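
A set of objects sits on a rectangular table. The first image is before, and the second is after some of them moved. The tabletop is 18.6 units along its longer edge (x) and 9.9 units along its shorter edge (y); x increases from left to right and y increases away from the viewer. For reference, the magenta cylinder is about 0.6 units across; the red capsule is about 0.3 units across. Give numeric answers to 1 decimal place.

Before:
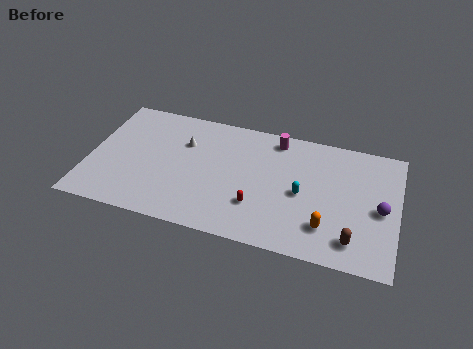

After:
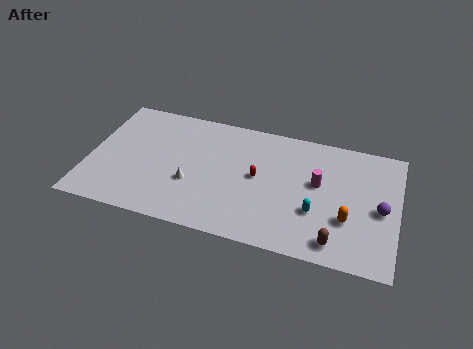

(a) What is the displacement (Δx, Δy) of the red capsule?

(-0.1, 2.3)

The red capsule started near (10.3, 2.9) and ended near (10.2, 5.2).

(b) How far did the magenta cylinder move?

4.0

From (11.1, 8.6) to (13.8, 5.7), the magenta cylinder covered √(2.7² + 2.9²) ≈ 4.0 units.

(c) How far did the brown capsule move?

1.1

The brown capsule moved from about (16.1, 1.8) to (15.1, 1.4), a distance of √(1.0² + 0.4²) ≈ 1.1.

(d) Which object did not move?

the purple sphere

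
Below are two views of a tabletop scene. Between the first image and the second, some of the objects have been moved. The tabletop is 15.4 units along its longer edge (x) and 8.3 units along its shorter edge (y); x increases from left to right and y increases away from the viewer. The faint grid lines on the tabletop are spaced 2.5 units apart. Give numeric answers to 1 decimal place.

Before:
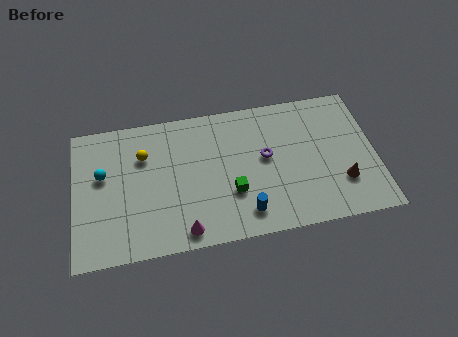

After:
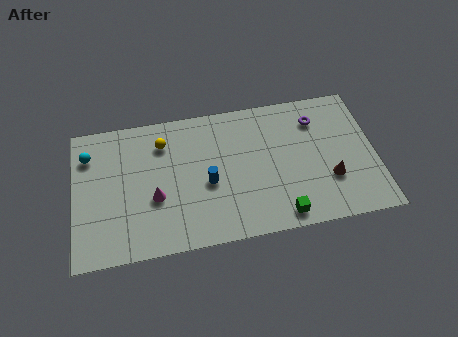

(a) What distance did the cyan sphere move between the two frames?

1.5

The cyan sphere was near (1.5, 5.0) before and (0.8, 6.3) after, so it travelled √(0.7² + 1.3²) ≈ 1.5 units.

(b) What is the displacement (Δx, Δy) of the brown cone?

(-0.6, 0.3)

The brown cone was at about (13.6, 2.4) and moved to about (13.0, 2.7).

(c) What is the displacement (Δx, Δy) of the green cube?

(2.4, -1.8)

From the two frames, the green cube sits at roughly (8.0, 2.8) before and (10.4, 1.0) after.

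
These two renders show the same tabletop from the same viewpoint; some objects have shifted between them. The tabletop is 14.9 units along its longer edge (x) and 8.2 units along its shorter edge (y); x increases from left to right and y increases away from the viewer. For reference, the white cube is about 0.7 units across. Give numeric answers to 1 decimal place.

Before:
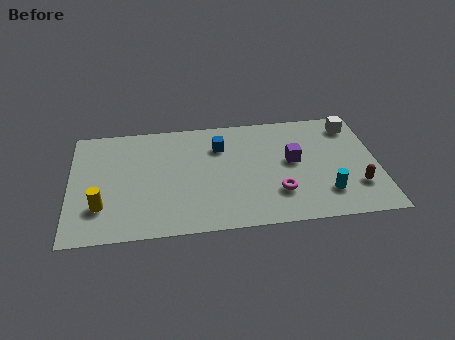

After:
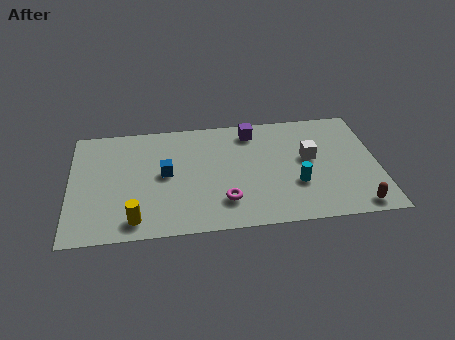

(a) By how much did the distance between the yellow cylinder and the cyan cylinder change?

-2.8

Before: roughly 10.8 units apart; after: 8.0. That's 2.8 units closer together.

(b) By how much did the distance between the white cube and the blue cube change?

+0.5

They were about 6.5 units apart before and 7.0 after — 0.5 units further apart.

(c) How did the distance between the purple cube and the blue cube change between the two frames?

+1.2

Before: roughly 3.8 units apart; after: 5.0. That's 1.2 units further apart.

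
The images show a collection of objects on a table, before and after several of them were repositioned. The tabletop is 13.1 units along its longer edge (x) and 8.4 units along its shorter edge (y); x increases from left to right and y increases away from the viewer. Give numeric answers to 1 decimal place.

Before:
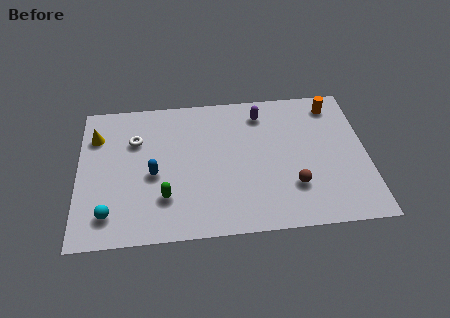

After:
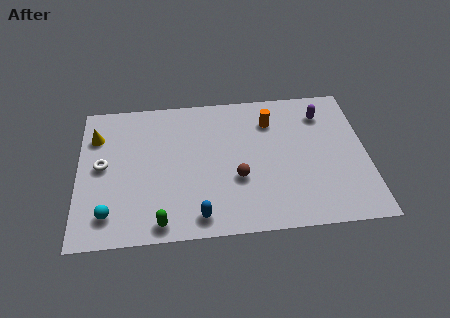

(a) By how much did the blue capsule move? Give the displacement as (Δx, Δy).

(2.0, -2.6)

From the two frames, the blue capsule sits at roughly (3.4, 3.7) before and (5.4, 1.1) after.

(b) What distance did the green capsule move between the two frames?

1.4

From (3.9, 2.3) to (3.7, 0.9), the green capsule covered √(0.2² + 1.4²) ≈ 1.4 units.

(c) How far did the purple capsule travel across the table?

2.8

From (8.4, 6.9) to (11.2, 6.6), the purple capsule covered √(2.8² + 0.3²) ≈ 2.8 units.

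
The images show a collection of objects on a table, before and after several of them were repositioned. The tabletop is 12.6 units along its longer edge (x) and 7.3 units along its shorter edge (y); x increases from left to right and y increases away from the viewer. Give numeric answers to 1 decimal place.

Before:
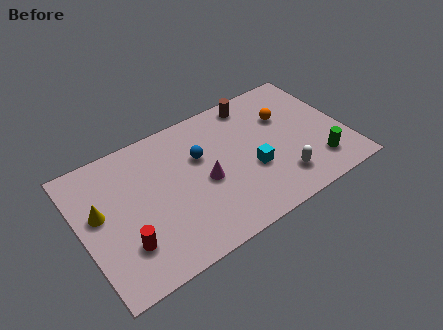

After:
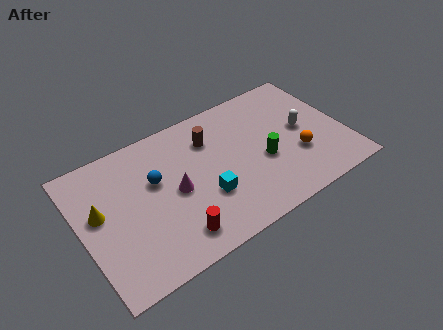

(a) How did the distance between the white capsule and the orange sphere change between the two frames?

-2.0

The distance was about 3.4 in the first image and 1.4 in the second, so they moved 2.0 units closer together.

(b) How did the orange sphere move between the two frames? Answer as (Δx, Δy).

(0.2, -2.4)

From the two frames, the orange sphere sits at roughly (10.0, 4.9) before and (10.2, 2.5) after.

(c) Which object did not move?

the yellow cone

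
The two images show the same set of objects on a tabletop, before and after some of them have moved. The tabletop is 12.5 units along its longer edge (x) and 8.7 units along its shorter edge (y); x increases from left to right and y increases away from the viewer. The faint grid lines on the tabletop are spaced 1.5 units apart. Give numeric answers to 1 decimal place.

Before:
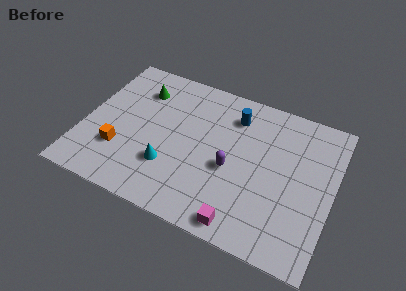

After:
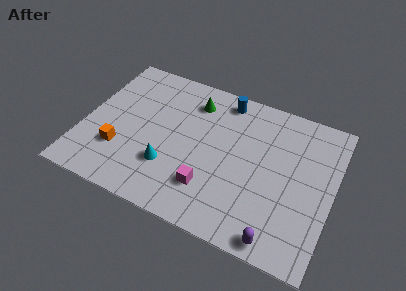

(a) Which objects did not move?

the orange cube and the cyan cone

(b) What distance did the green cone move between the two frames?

2.7

The green cone moved from about (2.5, 6.6) to (5.2, 6.9), a distance of √(2.7² + 0.3²) ≈ 2.7.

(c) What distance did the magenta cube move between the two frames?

2.2

The magenta cube was near (8.4, 0.9) before and (6.6, 2.2) after, so it travelled √(1.8² + 1.3²) ≈ 2.2 units.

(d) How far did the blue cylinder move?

1.0

From (7.3, 6.8) to (6.7, 7.6), the blue cylinder covered √(0.6² + 0.8²) ≈ 1.0 units.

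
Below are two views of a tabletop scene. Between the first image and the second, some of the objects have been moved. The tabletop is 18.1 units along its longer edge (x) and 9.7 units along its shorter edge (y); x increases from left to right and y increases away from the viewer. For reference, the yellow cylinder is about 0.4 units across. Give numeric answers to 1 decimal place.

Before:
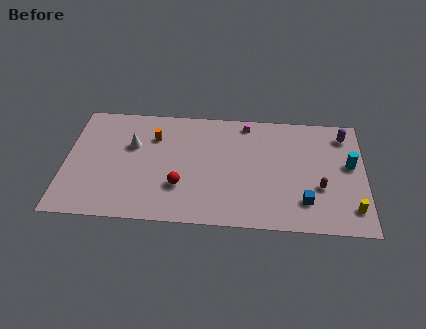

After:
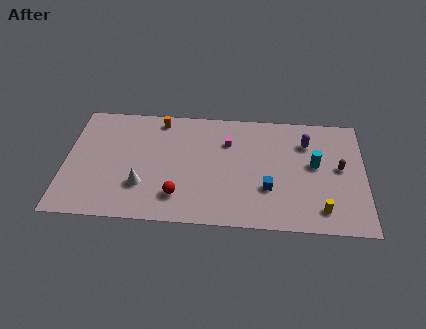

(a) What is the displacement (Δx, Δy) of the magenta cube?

(-1.1, -1.7)

The magenta cube started near (10.9, 8.6) and ended near (9.8, 6.9).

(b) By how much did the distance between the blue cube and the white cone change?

-3.6

The distance was about 11.2 in the first image and 7.6 in the second, so they moved 3.6 units closer together.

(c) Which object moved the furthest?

the white cone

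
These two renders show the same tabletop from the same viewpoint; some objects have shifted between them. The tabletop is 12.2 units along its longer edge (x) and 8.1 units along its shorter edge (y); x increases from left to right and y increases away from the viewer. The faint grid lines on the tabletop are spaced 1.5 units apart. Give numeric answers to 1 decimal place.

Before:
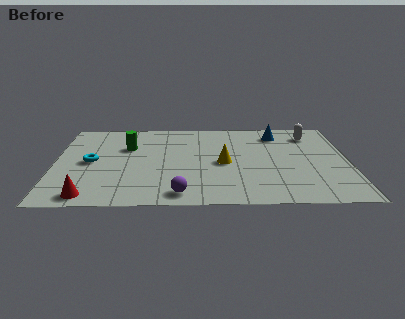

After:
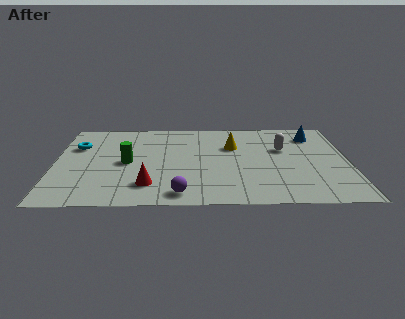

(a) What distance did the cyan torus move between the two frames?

1.6

The cyan torus was near (1.5, 4.0) before and (0.9, 5.5) after, so it travelled √(0.6² + 1.5²) ≈ 1.6 units.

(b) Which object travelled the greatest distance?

the red cone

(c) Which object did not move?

the purple sphere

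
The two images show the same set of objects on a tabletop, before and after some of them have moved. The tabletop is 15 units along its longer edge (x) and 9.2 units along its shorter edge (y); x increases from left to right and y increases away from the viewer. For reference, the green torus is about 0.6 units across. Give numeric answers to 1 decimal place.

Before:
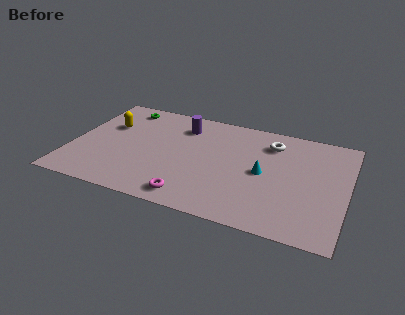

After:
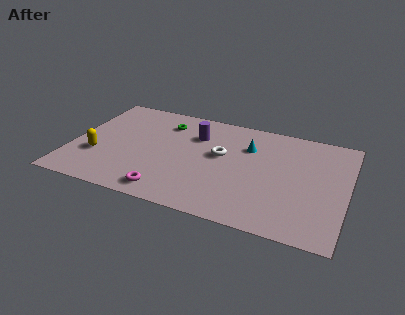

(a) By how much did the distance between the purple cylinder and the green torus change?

-1.6

They were about 3.5 units apart before and 1.9 after — 1.6 units closer together.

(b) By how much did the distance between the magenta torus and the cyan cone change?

+1.7

They were about 4.9 units apart before and 6.6 after — 1.7 units further apart.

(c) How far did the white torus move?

3.2

From (10.7, 7.2) to (8.1, 5.3), the white torus covered √(2.6² + 1.9²) ≈ 3.2 units.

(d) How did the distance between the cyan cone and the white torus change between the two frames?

-0.9

The distance was about 2.7 in the first image and 1.8 in the second, so they moved 0.9 units closer together.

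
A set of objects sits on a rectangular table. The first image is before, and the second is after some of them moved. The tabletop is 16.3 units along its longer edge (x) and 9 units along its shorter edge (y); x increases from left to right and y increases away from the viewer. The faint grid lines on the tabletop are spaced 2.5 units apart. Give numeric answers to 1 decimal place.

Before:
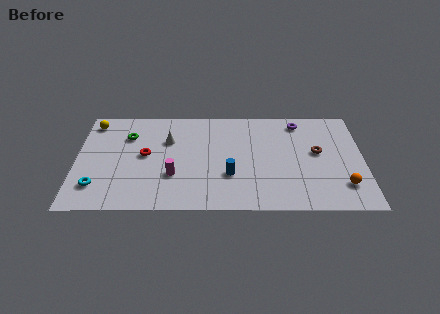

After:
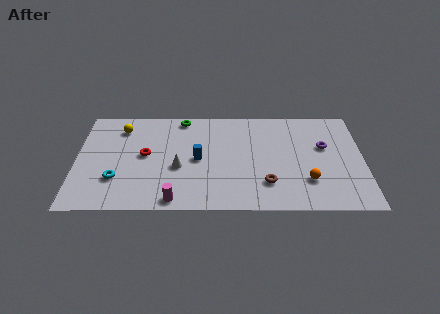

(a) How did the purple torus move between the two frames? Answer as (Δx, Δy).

(1.4, -2.2)

The purple torus was at about (12.7, 7.7) and moved to about (14.1, 5.5).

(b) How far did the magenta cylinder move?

2.1

The magenta cylinder moved from about (5.5, 3.0) to (5.6, 0.9), a distance of √(0.1² + 2.1²) ≈ 2.1.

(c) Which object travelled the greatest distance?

the brown torus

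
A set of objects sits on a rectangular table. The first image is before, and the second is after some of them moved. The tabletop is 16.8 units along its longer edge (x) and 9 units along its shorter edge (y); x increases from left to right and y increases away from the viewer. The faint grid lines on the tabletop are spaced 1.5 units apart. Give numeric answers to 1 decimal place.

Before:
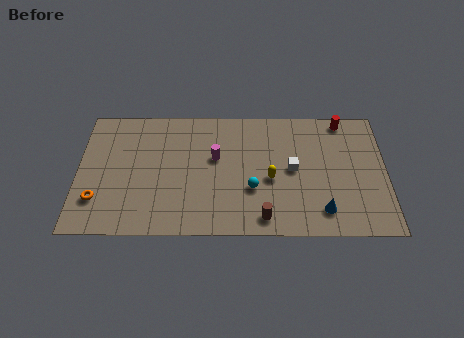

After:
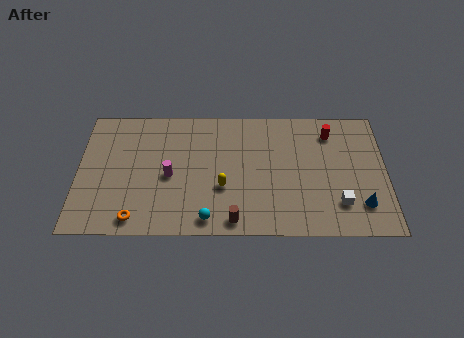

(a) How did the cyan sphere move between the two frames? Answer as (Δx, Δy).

(-2.4, -2.1)

From the two frames, the cyan sphere sits at roughly (9.5, 3.2) before and (7.1, 1.1) after.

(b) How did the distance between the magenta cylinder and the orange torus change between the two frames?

-3.6

The distance was about 7.1 in the first image and 3.5 in the second, so they moved 3.6 units closer together.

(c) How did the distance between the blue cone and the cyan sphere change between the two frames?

+4.3

The distance was about 4.1 in the first image and 8.4 in the second, so they moved 4.3 units further apart.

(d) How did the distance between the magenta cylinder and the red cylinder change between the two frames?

+1.8

They were about 7.5 units apart before and 9.3 after — 1.8 units further apart.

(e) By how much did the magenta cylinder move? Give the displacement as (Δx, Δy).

(-2.5, -1.3)

The magenta cylinder started near (7.5, 5.4) and ended near (5.0, 4.1).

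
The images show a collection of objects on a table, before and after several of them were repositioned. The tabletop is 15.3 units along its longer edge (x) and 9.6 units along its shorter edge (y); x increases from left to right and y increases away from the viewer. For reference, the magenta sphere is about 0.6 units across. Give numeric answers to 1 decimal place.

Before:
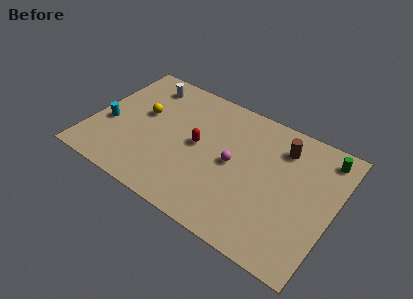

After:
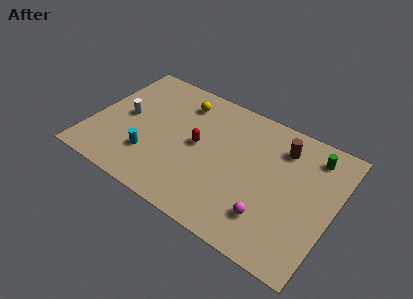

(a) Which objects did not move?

the brown cylinder and the red capsule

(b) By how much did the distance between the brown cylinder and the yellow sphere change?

-2.4

They were about 8.9 units apart before and 6.5 after — 2.4 units closer together.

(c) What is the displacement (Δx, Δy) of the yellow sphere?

(2.2, 2.1)

From the two frames, the yellow sphere sits at roughly (3.0, 5.6) before and (5.2, 7.7) after.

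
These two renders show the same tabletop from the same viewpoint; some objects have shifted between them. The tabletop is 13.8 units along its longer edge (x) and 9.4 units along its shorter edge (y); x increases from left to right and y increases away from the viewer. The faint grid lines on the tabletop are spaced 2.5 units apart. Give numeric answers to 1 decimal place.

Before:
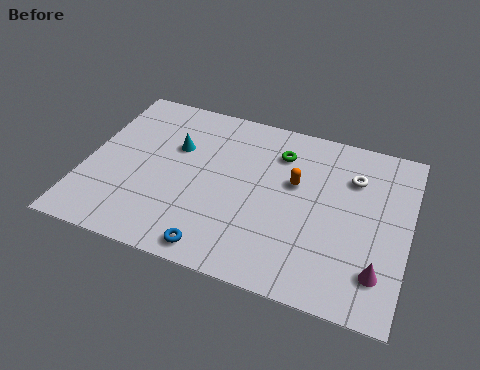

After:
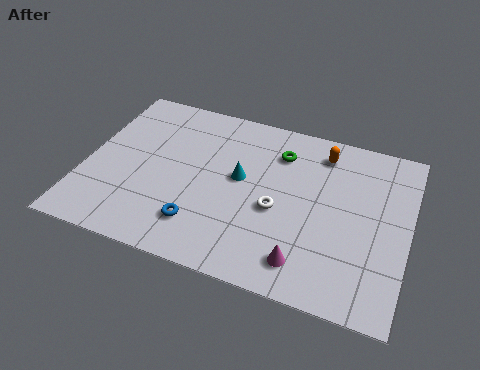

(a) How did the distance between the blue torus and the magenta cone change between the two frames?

-2.3

Before: roughly 6.8 units apart; after: 4.5. That's 2.3 units closer together.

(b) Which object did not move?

the green torus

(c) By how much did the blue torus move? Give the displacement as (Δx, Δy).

(-0.8, 1.1)

The blue torus was at about (6.0, 1.0) and moved to about (5.2, 2.1).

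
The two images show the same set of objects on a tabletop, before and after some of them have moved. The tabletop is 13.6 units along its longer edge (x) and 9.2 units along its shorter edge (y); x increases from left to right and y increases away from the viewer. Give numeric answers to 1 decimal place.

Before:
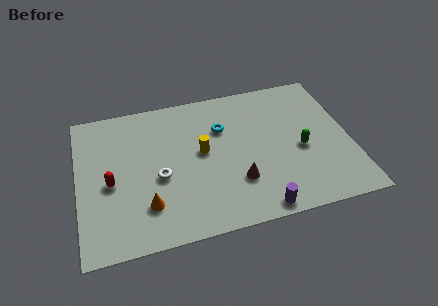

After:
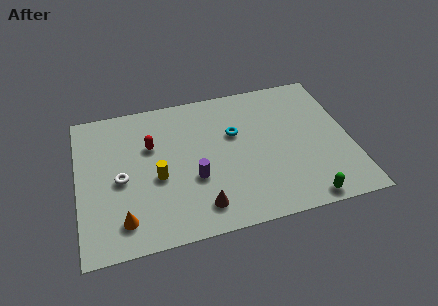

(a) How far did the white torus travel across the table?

1.9

The white torus moved from about (4.0, 3.9) to (2.1, 4.2), a distance of √(1.9² + 0.3²) ≈ 1.9.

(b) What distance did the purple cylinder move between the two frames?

4.0

From (8.7, 0.8) to (5.7, 3.4), the purple cylinder covered √(3.0² + 2.6²) ≈ 4.0 units.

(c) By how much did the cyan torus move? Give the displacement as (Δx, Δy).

(0.6, -0.5)

The cyan torus was at about (7.3, 6.3) and moved to about (7.9, 5.8).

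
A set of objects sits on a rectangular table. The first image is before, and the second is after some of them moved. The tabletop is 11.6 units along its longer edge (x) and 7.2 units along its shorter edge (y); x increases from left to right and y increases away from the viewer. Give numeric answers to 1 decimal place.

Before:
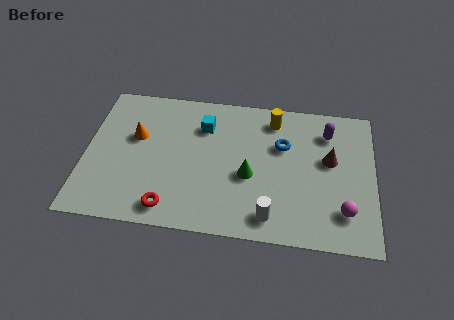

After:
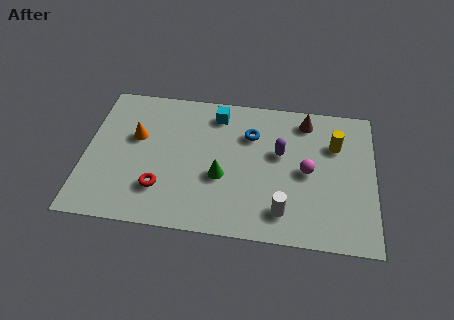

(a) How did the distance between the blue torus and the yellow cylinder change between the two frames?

+2.0

They were about 1.4 units apart before and 3.4 after — 2.0 units further apart.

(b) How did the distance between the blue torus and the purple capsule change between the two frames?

-0.6

The distance was about 2.0 in the first image and 1.4 in the second, so they moved 0.6 units closer together.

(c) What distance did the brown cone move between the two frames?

2.1

The brown cone was near (9.8, 4.2) before and (8.8, 6.1) after, so it travelled √(1.0² + 1.9²) ≈ 2.1 units.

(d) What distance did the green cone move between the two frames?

1.1

From (6.6, 3.0) to (5.5, 2.8), the green cone covered √(1.1² + 0.2²) ≈ 1.1 units.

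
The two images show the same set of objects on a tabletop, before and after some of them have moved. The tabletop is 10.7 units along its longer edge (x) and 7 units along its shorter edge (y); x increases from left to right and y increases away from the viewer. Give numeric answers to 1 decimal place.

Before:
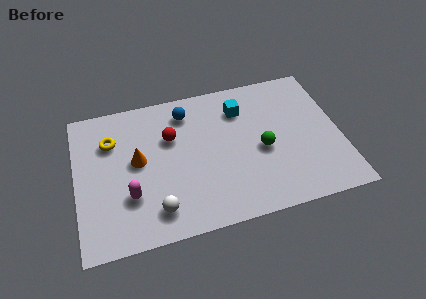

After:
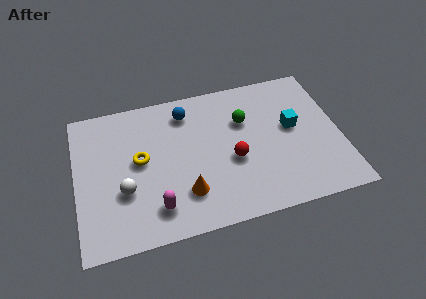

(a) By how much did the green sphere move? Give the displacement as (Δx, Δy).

(-0.6, 1.6)

From the two frames, the green sphere sits at roughly (7.5, 3.1) before and (6.9, 4.7) after.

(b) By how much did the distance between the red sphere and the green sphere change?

-2.0

They were about 3.9 units apart before and 1.9 after — 2.0 units closer together.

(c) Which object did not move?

the blue sphere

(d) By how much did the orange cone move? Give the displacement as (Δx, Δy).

(1.8, -2.0)

From the two frames, the orange cone sits at roughly (2.5, 3.8) before and (4.3, 1.8) after.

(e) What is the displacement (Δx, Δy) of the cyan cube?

(2.0, -1.4)

The cyan cube started near (6.8, 5.3) and ended near (8.8, 3.9).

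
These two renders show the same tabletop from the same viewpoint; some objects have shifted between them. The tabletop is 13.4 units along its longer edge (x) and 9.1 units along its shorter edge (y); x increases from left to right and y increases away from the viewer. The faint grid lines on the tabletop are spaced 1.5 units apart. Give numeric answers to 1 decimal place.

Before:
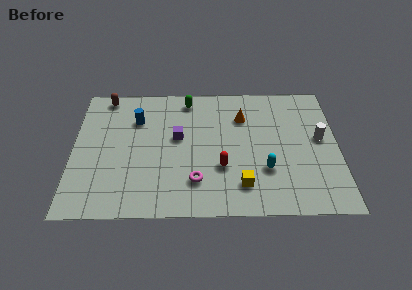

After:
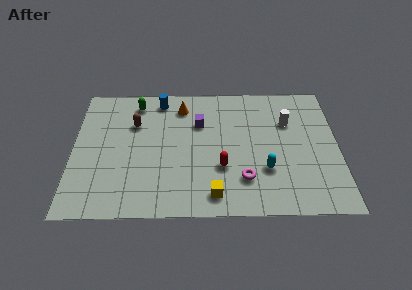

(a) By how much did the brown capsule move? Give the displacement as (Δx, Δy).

(1.5, -2.0)

From the two frames, the brown capsule sits at roughly (1.6, 8.2) before and (3.1, 6.2) after.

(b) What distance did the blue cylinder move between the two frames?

1.8

The blue cylinder moved from about (3.2, 6.5) to (4.4, 7.9), a distance of √(1.2² + 1.4²) ≈ 1.8.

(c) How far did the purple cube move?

1.5

The purple cube moved from about (5.3, 5.2) to (6.4, 6.2), a distance of √(1.1² + 1.0²) ≈ 1.5.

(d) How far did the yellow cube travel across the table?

1.5

The yellow cube was near (8.5, 1.9) before and (7.1, 1.3) after, so it travelled √(1.4² + 0.6²) ≈ 1.5 units.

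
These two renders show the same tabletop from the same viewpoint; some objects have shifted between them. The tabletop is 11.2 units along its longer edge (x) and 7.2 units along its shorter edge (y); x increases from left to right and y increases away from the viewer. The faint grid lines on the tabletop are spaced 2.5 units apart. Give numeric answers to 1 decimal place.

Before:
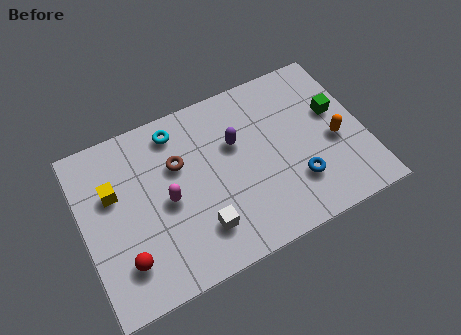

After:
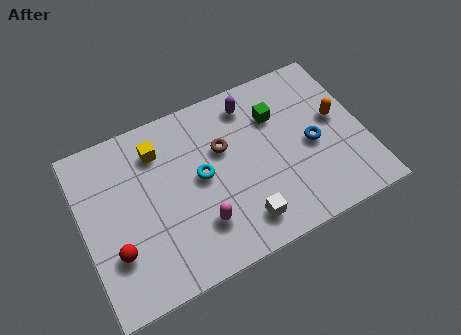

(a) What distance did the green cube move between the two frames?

2.4

The green cube was near (10.2, 4.3) before and (7.9, 5.1) after, so it travelled √(2.3² + 0.8²) ≈ 2.4 units.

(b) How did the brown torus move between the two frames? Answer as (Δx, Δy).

(1.8, -0.1)

The brown torus was at about (3.9, 4.7) and moved to about (5.7, 4.6).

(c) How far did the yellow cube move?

2.1

The yellow cube moved from about (1.3, 4.6) to (3.2, 5.6), a distance of √(1.9² + 1.0²) ≈ 2.1.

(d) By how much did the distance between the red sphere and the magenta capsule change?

+0.8

Before: roughly 2.5 units apart; after: 3.3. That's 0.8 units further apart.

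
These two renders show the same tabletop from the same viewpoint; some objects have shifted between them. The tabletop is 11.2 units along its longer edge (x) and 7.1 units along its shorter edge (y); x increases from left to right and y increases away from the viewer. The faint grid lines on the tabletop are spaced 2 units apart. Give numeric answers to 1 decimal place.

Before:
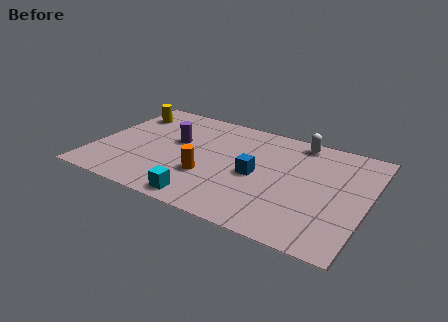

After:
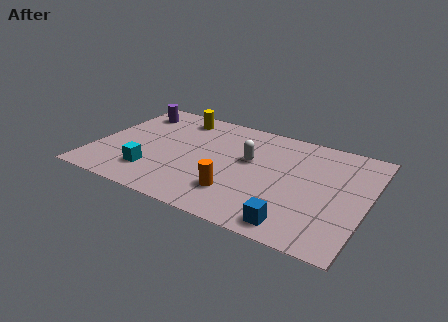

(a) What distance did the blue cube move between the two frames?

3.1

The blue cube moved from about (6.7, 3.3) to (8.6, 0.9), a distance of √(1.9² + 2.4²) ≈ 3.1.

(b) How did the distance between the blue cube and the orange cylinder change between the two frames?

+0.6

Before: roughly 2.1 units apart; after: 2.7. That's 0.6 units further apart.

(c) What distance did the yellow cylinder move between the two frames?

2.2

The yellow cylinder was near (0.9, 5.5) before and (3.0, 6.0) after, so it travelled √(2.1² + 0.5²) ≈ 2.2 units.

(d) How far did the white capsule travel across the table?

2.8

The white capsule moved from about (8.1, 6.3) to (6.3, 4.2), a distance of √(1.8² + 2.1²) ≈ 2.8.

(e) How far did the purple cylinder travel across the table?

2.6

From (3.2, 4.2) to (1.1, 5.7), the purple cylinder covered √(2.1² + 1.5²) ≈ 2.6 units.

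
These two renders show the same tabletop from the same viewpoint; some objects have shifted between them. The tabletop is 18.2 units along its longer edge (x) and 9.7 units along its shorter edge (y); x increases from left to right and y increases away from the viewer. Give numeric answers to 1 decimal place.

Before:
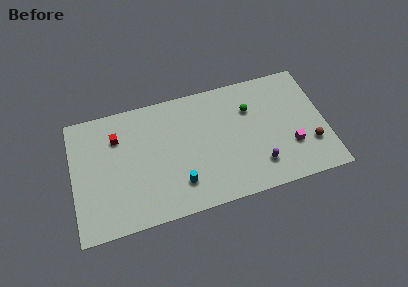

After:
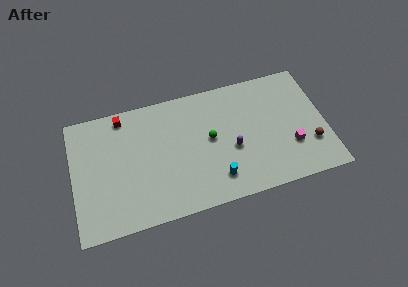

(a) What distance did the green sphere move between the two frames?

3.4

The green sphere moved from about (12.9, 6.8) to (9.9, 5.2), a distance of √(3.0² + 1.6²) ≈ 3.4.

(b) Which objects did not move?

the brown sphere and the magenta cube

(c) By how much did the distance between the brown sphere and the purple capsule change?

+1.8

The distance was about 3.9 in the first image and 5.7 in the second, so they moved 1.8 units further apart.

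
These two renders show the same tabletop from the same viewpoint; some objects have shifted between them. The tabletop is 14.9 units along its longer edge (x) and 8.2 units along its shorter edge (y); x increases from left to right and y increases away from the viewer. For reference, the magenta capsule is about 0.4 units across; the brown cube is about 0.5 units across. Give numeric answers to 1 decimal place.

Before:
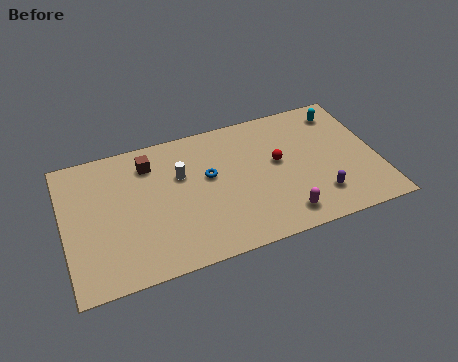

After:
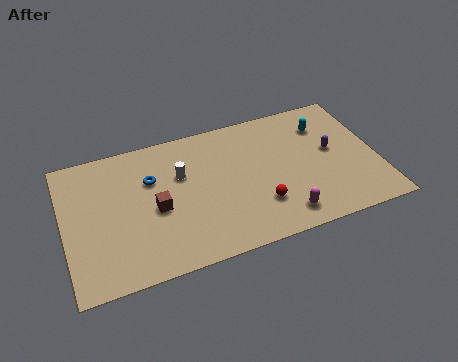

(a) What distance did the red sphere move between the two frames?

2.5

The red sphere was near (10.2, 4.6) before and (9.1, 2.3) after, so it travelled √(1.1² + 2.3²) ≈ 2.5 units.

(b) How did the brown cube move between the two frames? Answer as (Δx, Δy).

(0.1, -2.8)

The brown cube was at about (4.2, 6.5) and moved to about (4.3, 3.7).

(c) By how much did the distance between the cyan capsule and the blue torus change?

+1.5

They were about 6.9 units apart before and 8.4 after — 1.5 units further apart.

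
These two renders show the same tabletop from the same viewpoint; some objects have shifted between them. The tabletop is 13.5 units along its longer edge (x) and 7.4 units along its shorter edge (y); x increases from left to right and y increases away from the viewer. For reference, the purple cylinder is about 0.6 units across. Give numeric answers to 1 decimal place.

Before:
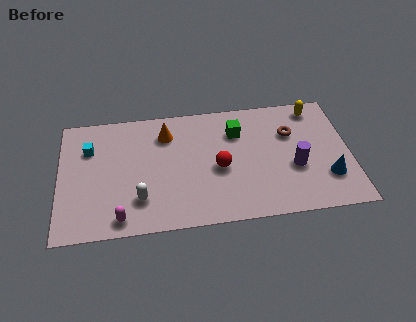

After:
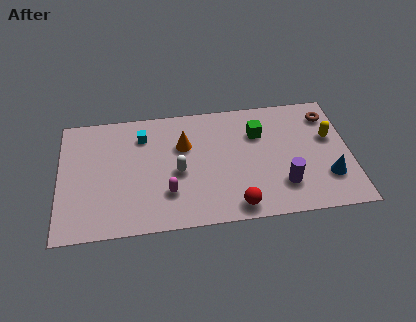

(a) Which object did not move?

the blue cone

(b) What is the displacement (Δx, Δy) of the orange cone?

(0.8, -0.8)

The orange cone started near (5.0, 5.7) and ended near (5.8, 4.9).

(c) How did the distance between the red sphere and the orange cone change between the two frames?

+1.2

The distance was about 3.4 in the first image and 4.6 in the second, so they moved 1.2 units further apart.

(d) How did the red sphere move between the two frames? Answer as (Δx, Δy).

(0.7, -2.4)

From the two frames, the red sphere sits at roughly (7.4, 3.3) before and (8.1, 0.9) after.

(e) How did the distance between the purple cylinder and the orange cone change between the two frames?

-1.1

They were about 6.5 units apart before and 5.4 after — 1.1 units closer together.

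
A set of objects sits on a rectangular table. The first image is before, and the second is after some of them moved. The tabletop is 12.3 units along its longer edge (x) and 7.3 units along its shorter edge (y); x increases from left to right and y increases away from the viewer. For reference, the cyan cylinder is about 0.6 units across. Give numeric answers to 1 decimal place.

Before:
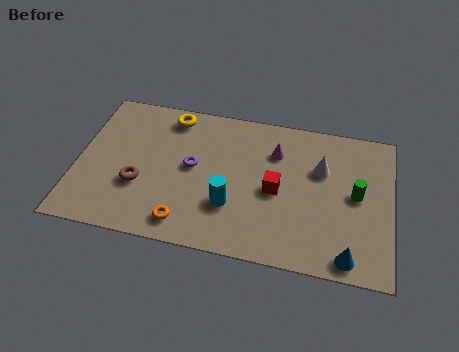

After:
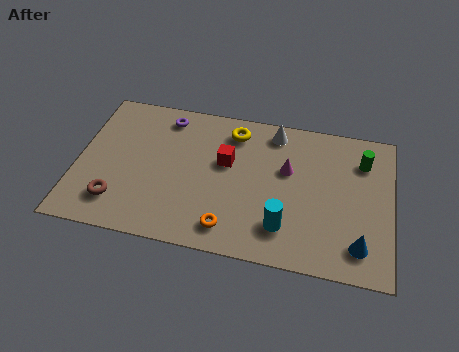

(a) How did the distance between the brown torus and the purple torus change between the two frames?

+2.5

They were about 2.4 units apart before and 4.9 after — 2.5 units further apart.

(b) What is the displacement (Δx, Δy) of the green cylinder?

(0.2, 1.7)

The green cylinder started near (10.9, 3.8) and ended near (11.1, 5.5).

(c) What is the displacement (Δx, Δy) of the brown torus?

(-0.8, -1.0)

The brown torus was at about (2.5, 2.6) and moved to about (1.7, 1.6).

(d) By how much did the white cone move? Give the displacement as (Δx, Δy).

(-1.9, 1.5)

From the two frames, the white cone sits at roughly (9.5, 4.8) before and (7.6, 6.3) after.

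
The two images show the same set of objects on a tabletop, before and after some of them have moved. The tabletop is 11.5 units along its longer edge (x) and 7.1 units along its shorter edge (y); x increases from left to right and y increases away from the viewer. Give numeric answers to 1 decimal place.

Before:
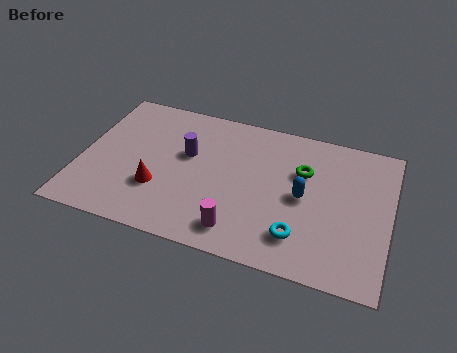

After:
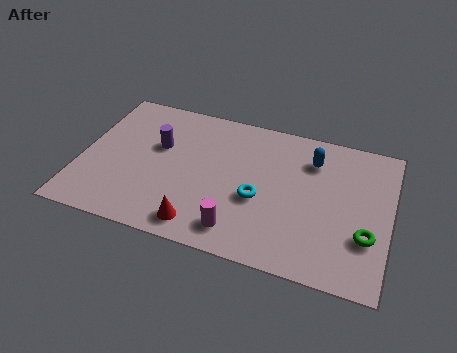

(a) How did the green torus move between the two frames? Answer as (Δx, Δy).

(2.5, -2.4)

The green torus was at about (8.2, 4.7) and moved to about (10.7, 2.3).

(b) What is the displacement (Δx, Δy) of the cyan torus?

(-1.6, 1.3)

The cyan torus started near (8.3, 1.6) and ended near (6.7, 2.9).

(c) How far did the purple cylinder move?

1.1

From (3.9, 4.3) to (2.8, 4.4), the purple cylinder covered √(1.1² + 0.1²) ≈ 1.1 units.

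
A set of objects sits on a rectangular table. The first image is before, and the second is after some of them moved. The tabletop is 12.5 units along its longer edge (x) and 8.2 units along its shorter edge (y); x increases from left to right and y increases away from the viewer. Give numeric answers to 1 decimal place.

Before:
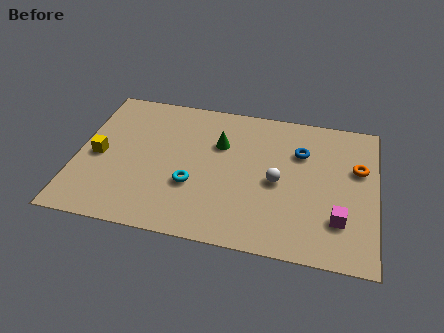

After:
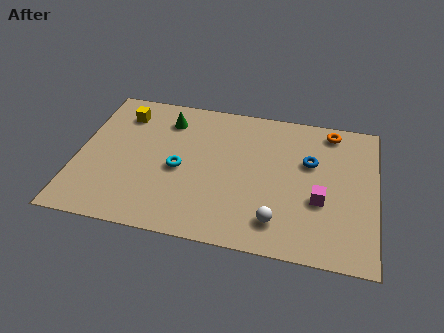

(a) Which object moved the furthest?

the yellow cube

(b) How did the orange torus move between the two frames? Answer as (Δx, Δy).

(-1.2, 2.0)

The orange torus started near (11.7, 5.2) and ended near (10.5, 7.2).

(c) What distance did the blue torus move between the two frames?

0.6

The blue torus was near (9.3, 5.7) before and (9.7, 5.2) after, so it travelled √(0.4² + 0.5²) ≈ 0.6 units.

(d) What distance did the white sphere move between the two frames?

2.2

The white sphere was near (8.4, 3.8) before and (8.5, 1.6) after, so it travelled √(0.1² + 2.2²) ≈ 2.2 units.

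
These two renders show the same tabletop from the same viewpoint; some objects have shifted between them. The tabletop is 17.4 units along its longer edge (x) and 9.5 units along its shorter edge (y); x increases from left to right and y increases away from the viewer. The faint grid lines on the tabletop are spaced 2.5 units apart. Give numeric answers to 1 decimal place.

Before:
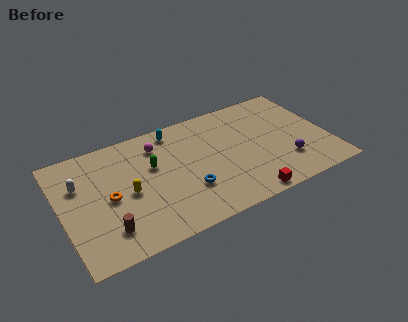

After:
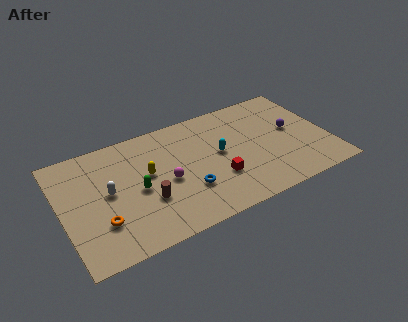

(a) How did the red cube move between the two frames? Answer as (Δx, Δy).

(-1.5, 2.3)

The red cube was at about (11.4, 0.8) and moved to about (9.9, 3.1).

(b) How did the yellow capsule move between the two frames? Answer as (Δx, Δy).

(1.4, 1.0)

The yellow capsule started near (4.2, 4.4) and ended near (5.6, 5.4).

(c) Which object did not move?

the blue torus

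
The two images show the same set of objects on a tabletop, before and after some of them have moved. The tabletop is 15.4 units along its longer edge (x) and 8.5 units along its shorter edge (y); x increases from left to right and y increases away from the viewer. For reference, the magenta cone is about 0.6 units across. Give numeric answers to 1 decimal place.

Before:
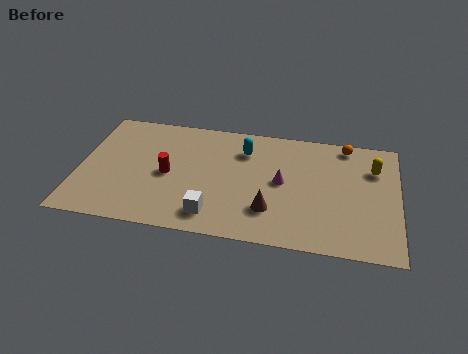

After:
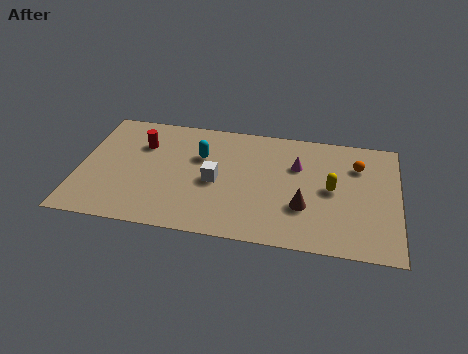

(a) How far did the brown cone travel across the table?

1.7

The brown cone moved from about (9.3, 2.3) to (10.9, 2.8), a distance of √(1.6² + 0.5²) ≈ 1.7.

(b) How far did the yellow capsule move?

2.7

The yellow capsule moved from about (14.2, 6.1) to (12.2, 4.3), a distance of √(2.0² + 1.8²) ≈ 2.7.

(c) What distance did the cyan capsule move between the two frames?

2.2

The cyan capsule moved from about (7.9, 6.4) to (5.8, 5.6), a distance of √(2.1² + 0.8²) ≈ 2.2.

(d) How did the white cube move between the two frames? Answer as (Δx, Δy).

(0.0, 2.4)

The white cube was at about (6.6, 1.5) and moved to about (6.6, 3.9).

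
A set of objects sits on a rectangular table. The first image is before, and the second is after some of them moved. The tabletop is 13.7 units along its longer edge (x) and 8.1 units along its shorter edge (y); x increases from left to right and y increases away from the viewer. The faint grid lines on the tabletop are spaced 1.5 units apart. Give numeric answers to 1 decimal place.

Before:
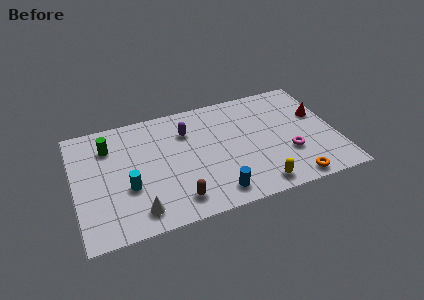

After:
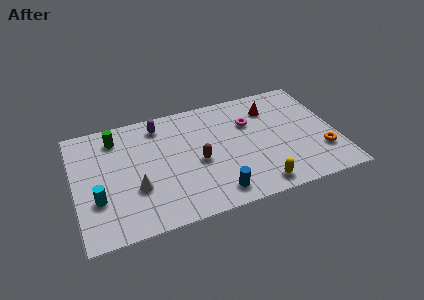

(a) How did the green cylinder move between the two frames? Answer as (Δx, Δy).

(0.4, 0.5)

The green cylinder started near (1.9, 6.1) and ended near (2.3, 6.6).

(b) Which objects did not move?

the yellow capsule and the blue cylinder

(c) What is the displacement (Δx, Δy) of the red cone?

(-2.4, 1.2)

The red cone was at about (12.9, 5.0) and moved to about (10.5, 6.2).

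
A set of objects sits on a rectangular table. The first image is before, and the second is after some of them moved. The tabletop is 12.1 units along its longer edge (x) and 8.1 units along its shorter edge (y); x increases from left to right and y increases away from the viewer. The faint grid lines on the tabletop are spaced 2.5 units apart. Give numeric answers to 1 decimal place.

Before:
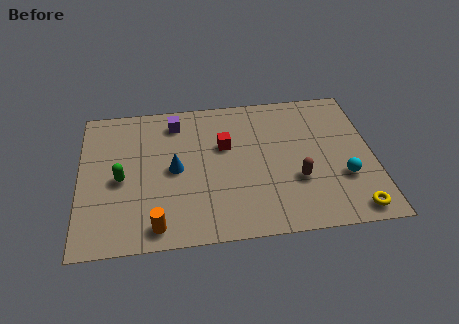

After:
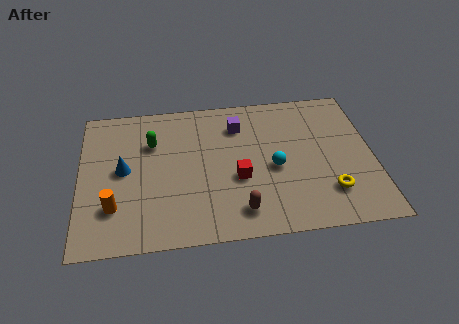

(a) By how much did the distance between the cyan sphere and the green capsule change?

-3.8

They were about 9.2 units apart before and 5.4 after — 3.8 units closer together.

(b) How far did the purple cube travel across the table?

2.6

The purple cube was near (4.0, 6.7) before and (6.6, 6.2) after, so it travelled √(2.6² + 0.5²) ≈ 2.6 units.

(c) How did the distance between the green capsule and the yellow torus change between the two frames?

-1.8

The distance was about 9.8 in the first image and 8.0 in the second, so they moved 1.8 units closer together.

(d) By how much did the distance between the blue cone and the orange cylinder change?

-1.1

They were about 3.1 units apart before and 2.0 after — 1.1 units closer together.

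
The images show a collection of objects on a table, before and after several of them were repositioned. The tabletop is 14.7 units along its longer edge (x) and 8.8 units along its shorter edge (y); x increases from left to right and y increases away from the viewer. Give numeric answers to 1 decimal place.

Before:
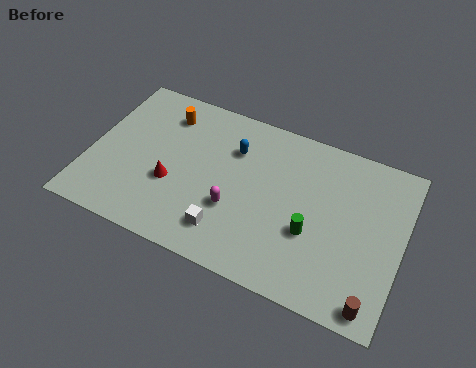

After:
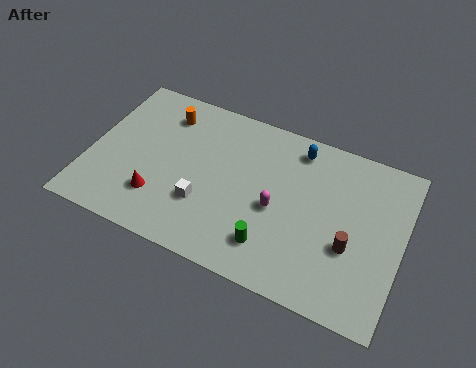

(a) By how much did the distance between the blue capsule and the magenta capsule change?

+0.4

Before: roughly 3.2 units apart; after: 3.6. That's 0.4 units further apart.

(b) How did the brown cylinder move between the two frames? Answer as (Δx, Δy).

(-1.3, 2.4)

The brown cylinder was at about (13.7, 0.9) and moved to about (12.4, 3.3).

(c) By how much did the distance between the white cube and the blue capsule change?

+1.6

The distance was about 4.5 in the first image and 6.1 in the second, so they moved 1.6 units further apart.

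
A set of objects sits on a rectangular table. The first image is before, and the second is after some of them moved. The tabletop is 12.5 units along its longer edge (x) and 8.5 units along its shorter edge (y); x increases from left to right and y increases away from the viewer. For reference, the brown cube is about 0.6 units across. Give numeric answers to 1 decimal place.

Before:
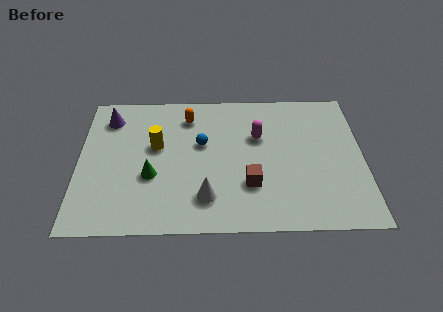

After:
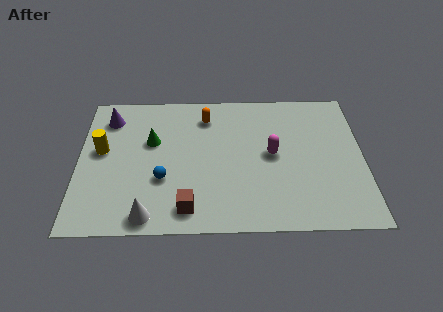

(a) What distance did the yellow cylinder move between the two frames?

2.4

The yellow cylinder was near (3.4, 5.0) before and (1.0, 4.8) after, so it travelled √(2.4² + 0.2²) ≈ 2.4 units.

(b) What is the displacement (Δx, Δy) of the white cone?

(-2.5, -1.0)

The white cone was at about (5.6, 1.9) and moved to about (3.1, 0.9).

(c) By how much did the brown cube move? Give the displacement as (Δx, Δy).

(-2.7, -1.3)

The brown cube started near (7.5, 2.6) and ended near (4.8, 1.3).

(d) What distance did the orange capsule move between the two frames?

0.8

The orange capsule was near (4.8, 6.8) before and (5.6, 6.8) after, so it travelled √(0.8² + 0.0²) ≈ 0.8 units.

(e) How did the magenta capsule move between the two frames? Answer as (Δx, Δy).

(0.6, -1.1)

The magenta capsule started near (7.9, 5.5) and ended near (8.5, 4.4).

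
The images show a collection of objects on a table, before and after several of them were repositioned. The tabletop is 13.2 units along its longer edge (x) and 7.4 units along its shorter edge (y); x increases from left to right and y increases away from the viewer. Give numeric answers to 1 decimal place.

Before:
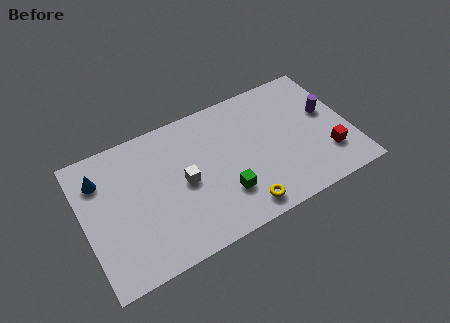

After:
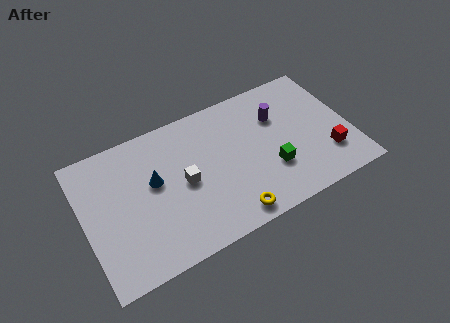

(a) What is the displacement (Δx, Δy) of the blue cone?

(2.5, -1.3)

The blue cone started near (1.0, 5.6) and ended near (3.5, 4.3).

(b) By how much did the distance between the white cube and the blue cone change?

-2.8

The distance was about 4.4 in the first image and 1.6 in the second, so they moved 2.8 units closer together.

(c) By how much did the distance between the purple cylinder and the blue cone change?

-4.9

The distance was about 11.3 in the first image and 6.4 in the second, so they moved 4.9 units closer together.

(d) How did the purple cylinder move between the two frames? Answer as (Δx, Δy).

(-2.4, 0.8)

The purple cylinder was at about (12.2, 4.3) and moved to about (9.8, 5.1).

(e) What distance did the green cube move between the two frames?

2.4

The green cube was near (6.7, 2.1) before and (9.1, 2.4) after, so it travelled √(2.4² + 0.3²) ≈ 2.4 units.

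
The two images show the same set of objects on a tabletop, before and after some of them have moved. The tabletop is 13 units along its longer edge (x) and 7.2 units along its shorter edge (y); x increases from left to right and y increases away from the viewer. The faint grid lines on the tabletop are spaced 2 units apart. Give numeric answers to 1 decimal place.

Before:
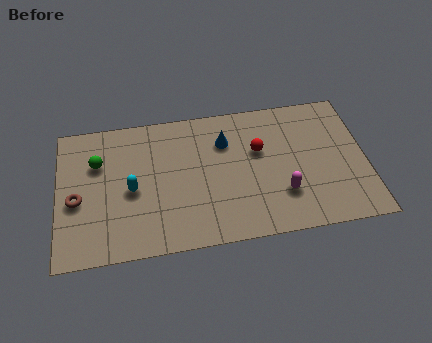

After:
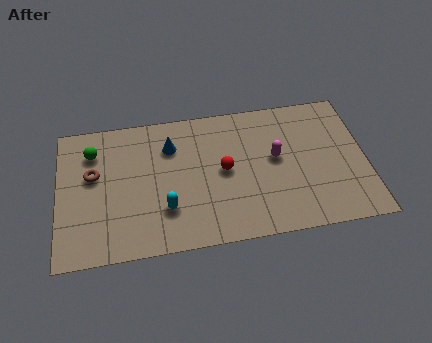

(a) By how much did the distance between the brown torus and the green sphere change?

-0.8

They were about 2.0 units apart before and 1.2 after — 0.8 units closer together.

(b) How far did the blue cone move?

2.3

The blue cone was near (7.1, 5.2) before and (4.8, 5.3) after, so it travelled √(2.3² + 0.1²) ≈ 2.3 units.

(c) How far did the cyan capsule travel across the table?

1.8

The cyan capsule moved from about (3.1, 3.3) to (4.5, 2.1), a distance of √(1.4² + 1.2²) ≈ 1.8.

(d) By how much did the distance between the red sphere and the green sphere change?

-1.0

They were about 6.8 units apart before and 5.8 after — 1.0 units closer together.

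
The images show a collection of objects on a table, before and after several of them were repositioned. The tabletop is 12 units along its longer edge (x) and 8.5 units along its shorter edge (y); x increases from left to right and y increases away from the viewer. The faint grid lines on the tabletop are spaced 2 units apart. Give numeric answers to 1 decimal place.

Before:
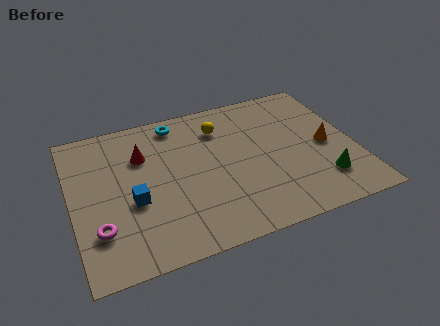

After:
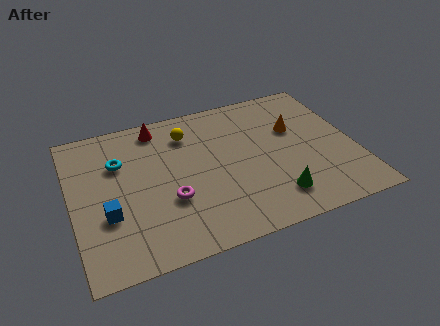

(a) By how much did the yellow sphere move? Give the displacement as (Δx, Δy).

(-1.4, 0.1)

The yellow sphere was at about (6.5, 6.5) and moved to about (5.1, 6.6).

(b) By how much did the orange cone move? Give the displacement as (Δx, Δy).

(-1.2, 1.4)

From the two frames, the orange cone sits at roughly (10.8, 4.0) before and (9.6, 5.4) after.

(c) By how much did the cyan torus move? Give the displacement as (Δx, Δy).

(-2.6, -1.6)

The cyan torus started near (4.7, 7.4) and ended near (2.1, 5.8).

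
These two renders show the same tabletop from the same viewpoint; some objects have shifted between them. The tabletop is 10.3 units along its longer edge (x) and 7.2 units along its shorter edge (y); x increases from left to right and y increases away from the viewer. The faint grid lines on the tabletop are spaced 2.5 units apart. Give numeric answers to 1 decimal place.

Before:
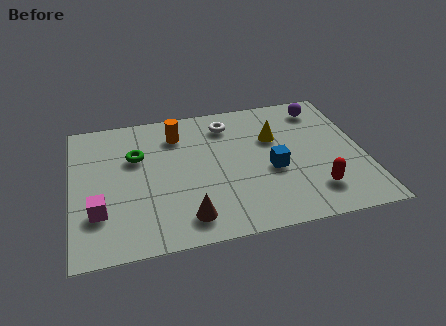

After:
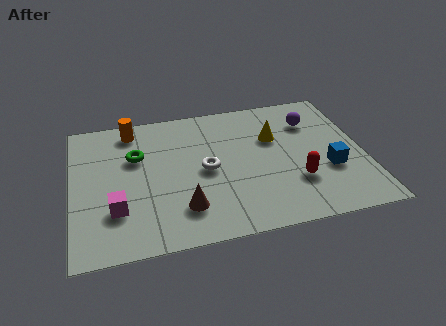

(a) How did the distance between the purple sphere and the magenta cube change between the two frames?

-1.2

Before: roughly 9.0 units apart; after: 7.8. That's 1.2 units closer together.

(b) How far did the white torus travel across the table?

2.5

The white torus moved from about (5.6, 5.8) to (4.7, 3.5), a distance of √(0.9² + 2.3²) ≈ 2.5.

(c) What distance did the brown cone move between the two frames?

0.5

The brown cone was near (3.9, 1.2) before and (3.8, 1.7) after, so it travelled √(0.1² + 0.5²) ≈ 0.5 units.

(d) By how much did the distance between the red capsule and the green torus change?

-0.8

The distance was about 6.8 in the first image and 6.0 in the second, so they moved 0.8 units closer together.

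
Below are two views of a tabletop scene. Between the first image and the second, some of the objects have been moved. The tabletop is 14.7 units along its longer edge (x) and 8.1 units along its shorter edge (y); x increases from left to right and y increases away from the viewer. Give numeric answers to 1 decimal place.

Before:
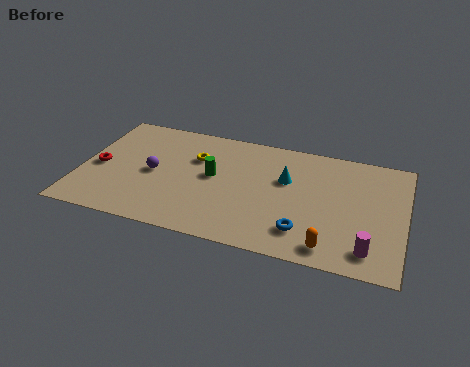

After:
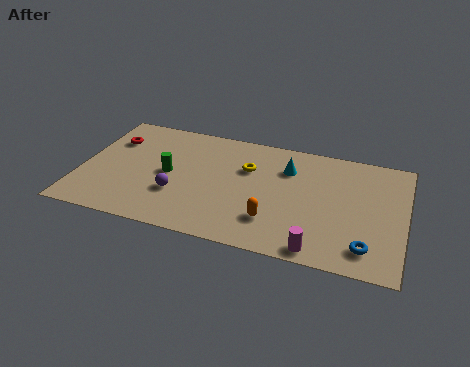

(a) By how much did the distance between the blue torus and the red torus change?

+3.0

The distance was about 9.7 in the first image and 12.7 in the second, so they moved 3.0 units further apart.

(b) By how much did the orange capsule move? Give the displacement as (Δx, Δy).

(-2.6, 1.0)

The orange capsule was at about (11.5, 1.1) and moved to about (8.9, 2.1).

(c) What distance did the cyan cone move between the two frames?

0.8

From (9.3, 5.1) to (9.3, 5.9), the cyan cone covered √(0.0² + 0.8²) ≈ 0.8 units.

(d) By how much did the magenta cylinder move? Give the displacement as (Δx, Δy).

(-2.2, -0.6)

The magenta cylinder started near (13.2, 1.4) and ended near (11.0, 0.8).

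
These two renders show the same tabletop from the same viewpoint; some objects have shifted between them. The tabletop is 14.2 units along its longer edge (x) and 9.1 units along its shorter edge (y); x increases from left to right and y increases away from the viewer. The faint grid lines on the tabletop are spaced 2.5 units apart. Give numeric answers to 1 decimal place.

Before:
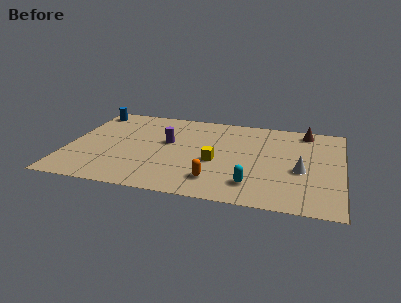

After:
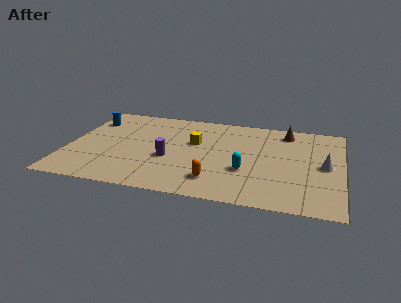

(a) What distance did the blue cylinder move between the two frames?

1.0

From (0.8, 7.9) to (0.9, 6.9), the blue cylinder covered √(0.1² + 1.0²) ≈ 1.0 units.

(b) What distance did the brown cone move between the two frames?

1.0

The brown cone moved from about (12.2, 8.0) to (11.2, 7.7), a distance of √(1.0² + 0.3²) ≈ 1.0.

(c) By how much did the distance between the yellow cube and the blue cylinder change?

-2.3

Before: roughly 8.0 units apart; after: 5.7. That's 2.3 units closer together.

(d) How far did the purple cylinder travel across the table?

1.7

The purple cylinder was near (5.1, 5.3) before and (5.3, 3.6) after, so it travelled √(0.2² + 1.7²) ≈ 1.7 units.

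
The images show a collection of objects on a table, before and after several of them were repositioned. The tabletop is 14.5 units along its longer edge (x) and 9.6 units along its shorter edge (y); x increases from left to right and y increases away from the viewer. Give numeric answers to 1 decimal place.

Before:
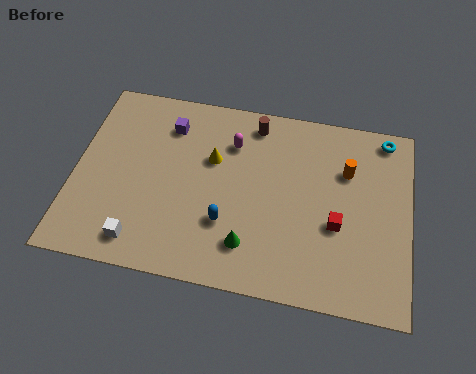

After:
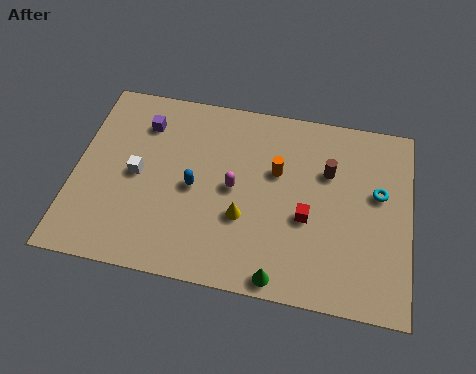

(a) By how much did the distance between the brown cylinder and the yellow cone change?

+1.8

They were about 2.8 units apart before and 4.6 after — 1.8 units further apart.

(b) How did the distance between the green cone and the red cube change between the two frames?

-0.8

Before: roughly 4.1 units apart; after: 3.3. That's 0.8 units closer together.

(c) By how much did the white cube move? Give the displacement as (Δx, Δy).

(-0.4, 3.3)

The white cube was at about (3.1, 1.4) and moved to about (2.7, 4.7).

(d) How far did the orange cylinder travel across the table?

3.1

The orange cylinder was near (11.7, 6.6) before and (8.7, 6.0) after, so it travelled √(3.0² + 0.6²) ≈ 3.1 units.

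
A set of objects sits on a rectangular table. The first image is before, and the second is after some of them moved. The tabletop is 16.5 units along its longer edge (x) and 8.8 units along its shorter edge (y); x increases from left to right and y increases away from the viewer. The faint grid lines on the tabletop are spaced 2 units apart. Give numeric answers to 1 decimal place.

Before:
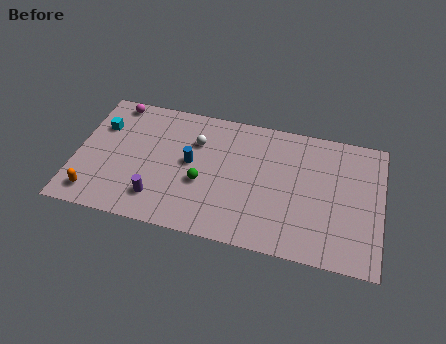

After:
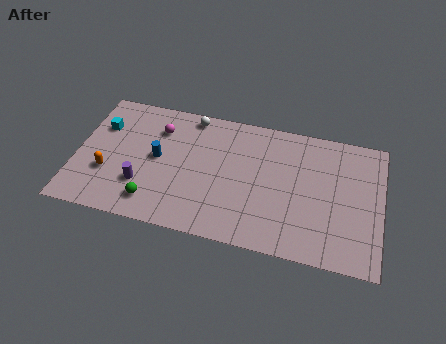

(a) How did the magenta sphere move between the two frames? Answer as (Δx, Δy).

(2.5, -1.3)

From the two frames, the magenta sphere sits at roughly (1.8, 7.9) before and (4.3, 6.6) after.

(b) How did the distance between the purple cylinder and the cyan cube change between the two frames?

-1.1

Before: roughly 5.4 units apart; after: 4.3. That's 1.1 units closer together.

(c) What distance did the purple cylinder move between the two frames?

1.1

The purple cylinder moved from about (4.6, 1.9) to (3.7, 2.6), a distance of √(0.9² + 0.7²) ≈ 1.1.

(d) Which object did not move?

the cyan cube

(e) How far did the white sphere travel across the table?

1.7

The white sphere was near (6.4, 6.2) before and (6.0, 7.9) after, so it travelled √(0.4² + 1.7²) ≈ 1.7 units.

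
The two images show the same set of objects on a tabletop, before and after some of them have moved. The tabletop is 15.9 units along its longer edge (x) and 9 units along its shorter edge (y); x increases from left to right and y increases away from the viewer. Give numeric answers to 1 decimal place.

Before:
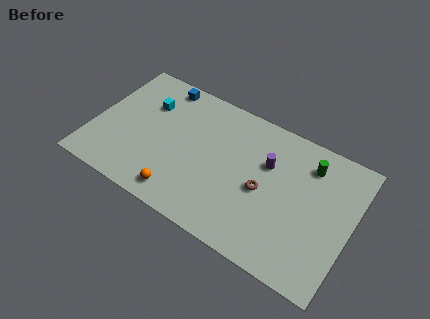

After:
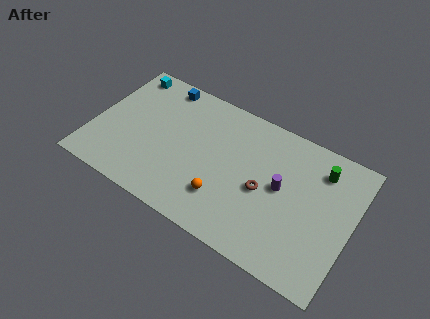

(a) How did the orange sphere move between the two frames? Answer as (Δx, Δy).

(2.5, 1.1)

From the two frames, the orange sphere sits at roughly (5.9, 1.3) before and (8.4, 2.4) after.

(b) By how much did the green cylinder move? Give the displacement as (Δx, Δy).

(0.7, 0.0)

From the two frames, the green cylinder sits at roughly (13.0, 7.1) before and (13.7, 7.1) after.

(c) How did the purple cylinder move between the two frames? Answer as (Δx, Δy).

(1.0, -1.1)

From the two frames, the purple cylinder sits at roughly (10.6, 5.9) before and (11.6, 4.8) after.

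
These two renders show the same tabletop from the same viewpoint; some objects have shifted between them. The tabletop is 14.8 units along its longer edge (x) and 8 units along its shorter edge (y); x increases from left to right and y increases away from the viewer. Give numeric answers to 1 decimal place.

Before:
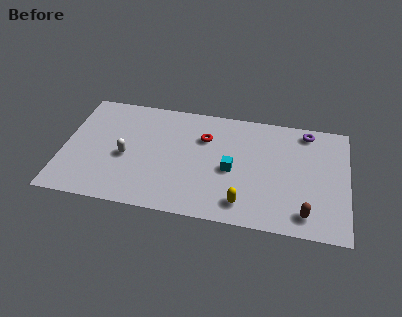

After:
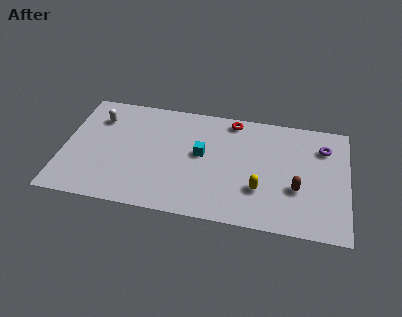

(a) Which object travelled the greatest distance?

the white capsule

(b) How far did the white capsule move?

3.0

The white capsule was near (3.3, 3.5) before and (1.7, 6.0) after, so it travelled √(1.6² + 2.5²) ≈ 3.0 units.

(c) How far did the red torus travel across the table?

2.1

The red torus was near (7.3, 5.6) before and (8.7, 7.1) after, so it travelled √(1.4² + 1.5²) ≈ 2.1 units.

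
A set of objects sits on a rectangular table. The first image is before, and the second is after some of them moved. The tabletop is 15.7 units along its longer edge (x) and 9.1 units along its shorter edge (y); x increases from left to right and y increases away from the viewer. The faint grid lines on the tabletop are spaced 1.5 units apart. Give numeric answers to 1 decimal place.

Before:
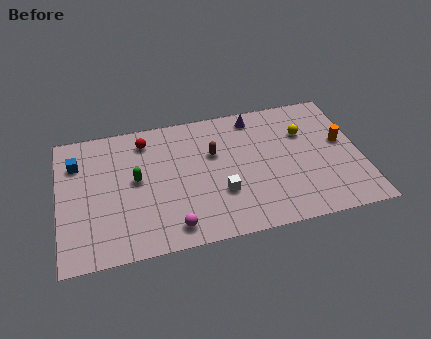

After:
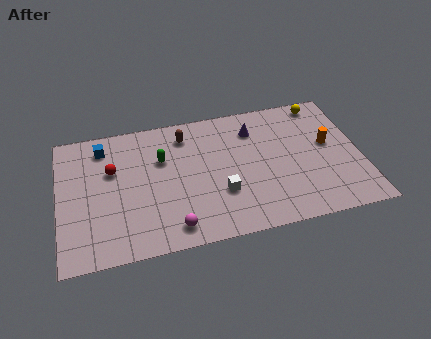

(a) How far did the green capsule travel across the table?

1.8

The green capsule moved from about (4.0, 4.9) to (5.4, 6.0), a distance of √(1.4² + 1.1²) ≈ 1.8.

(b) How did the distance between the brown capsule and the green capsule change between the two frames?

-2.3

The distance was about 4.2 in the first image and 1.9 in the second, so they moved 2.3 units closer together.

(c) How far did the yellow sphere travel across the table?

2.2

The yellow sphere moved from about (12.9, 6.2) to (14.0, 8.1), a distance of √(1.1² + 1.9²) ≈ 2.2.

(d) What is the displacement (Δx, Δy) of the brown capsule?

(-1.4, 1.6)

From the two frames, the brown capsule sits at roughly (8.1, 5.8) before and (6.7, 7.4) after.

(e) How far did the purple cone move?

0.9

The purple cone moved from about (10.4, 7.9) to (10.3, 7.0), a distance of √(0.1² + 0.9²) ≈ 0.9.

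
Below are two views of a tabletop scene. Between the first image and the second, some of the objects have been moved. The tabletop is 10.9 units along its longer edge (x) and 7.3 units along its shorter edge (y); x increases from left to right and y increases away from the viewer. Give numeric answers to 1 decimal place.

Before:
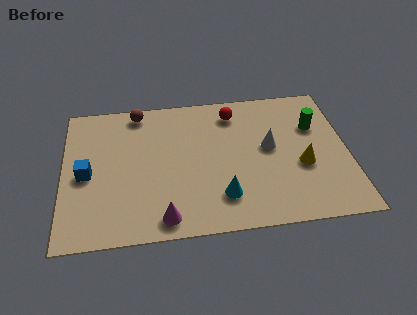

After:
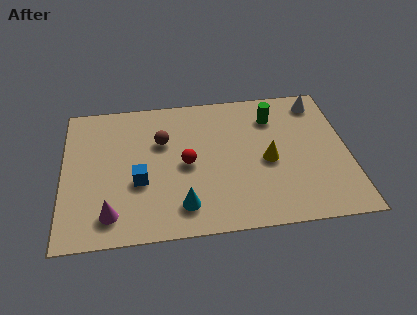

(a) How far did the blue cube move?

2.1

From (0.9, 3.4) to (2.9, 2.8), the blue cube covered √(2.0² + 0.6²) ≈ 2.1 units.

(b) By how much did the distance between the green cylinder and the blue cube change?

-3.0

Before: roughly 8.9 units apart; after: 5.9. That's 3.0 units closer together.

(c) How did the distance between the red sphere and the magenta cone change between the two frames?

-2.2

They were about 5.8 units apart before and 3.6 after — 2.2 units closer together.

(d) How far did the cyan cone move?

1.5

The cyan cone was near (6.0, 1.7) before and (4.5, 1.4) after, so it travelled √(1.5² + 0.3²) ≈ 1.5 units.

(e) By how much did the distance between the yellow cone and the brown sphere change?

-2.9

The distance was about 7.2 in the first image and 4.3 in the second, so they moved 2.9 units closer together.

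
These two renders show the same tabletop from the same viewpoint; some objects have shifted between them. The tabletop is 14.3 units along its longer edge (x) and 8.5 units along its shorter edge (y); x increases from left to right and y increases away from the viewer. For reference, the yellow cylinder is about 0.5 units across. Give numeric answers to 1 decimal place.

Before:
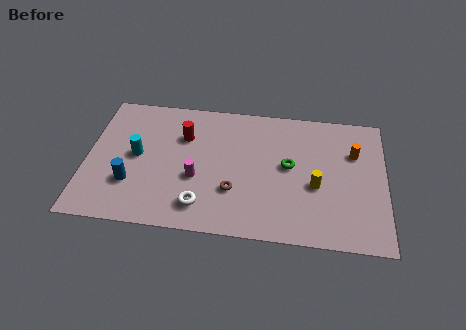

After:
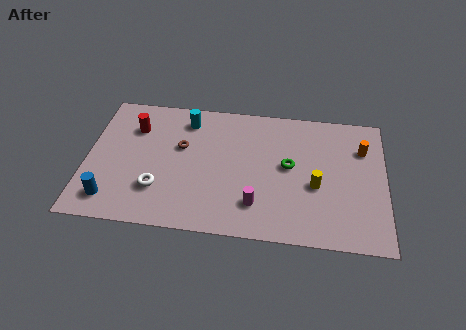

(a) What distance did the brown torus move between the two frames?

3.6

From (7.1, 2.7) to (4.5, 5.2), the brown torus covered √(2.6² + 2.5²) ≈ 3.6 units.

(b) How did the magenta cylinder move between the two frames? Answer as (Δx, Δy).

(2.9, -1.3)

The magenta cylinder started near (5.3, 3.3) and ended near (8.2, 2.0).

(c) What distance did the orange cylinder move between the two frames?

0.5

The orange cylinder was near (12.8, 5.8) before and (13.2, 6.1) after, so it travelled √(0.4² + 0.3²) ≈ 0.5 units.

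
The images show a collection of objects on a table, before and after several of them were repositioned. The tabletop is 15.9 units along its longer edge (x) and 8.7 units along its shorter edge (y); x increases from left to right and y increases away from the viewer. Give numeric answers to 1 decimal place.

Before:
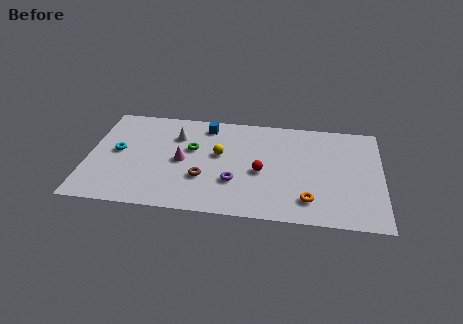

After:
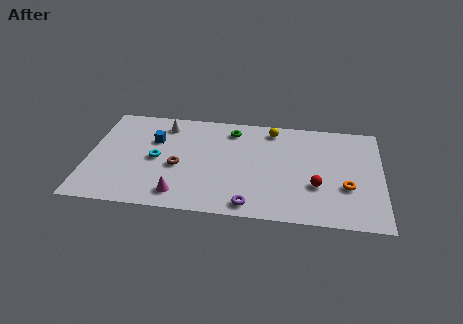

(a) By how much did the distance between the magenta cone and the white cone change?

+3.8

They were about 2.1 units apart before and 5.9 after — 3.8 units further apart.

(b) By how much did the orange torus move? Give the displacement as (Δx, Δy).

(2.0, 1.3)

From the two frames, the orange torus sits at roughly (12.0, 1.8) before and (14.0, 3.1) after.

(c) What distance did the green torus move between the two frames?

2.8

The green torus was near (5.6, 5.3) before and (7.7, 7.2) after, so it travelled √(2.1² + 1.9²) ≈ 2.8 units.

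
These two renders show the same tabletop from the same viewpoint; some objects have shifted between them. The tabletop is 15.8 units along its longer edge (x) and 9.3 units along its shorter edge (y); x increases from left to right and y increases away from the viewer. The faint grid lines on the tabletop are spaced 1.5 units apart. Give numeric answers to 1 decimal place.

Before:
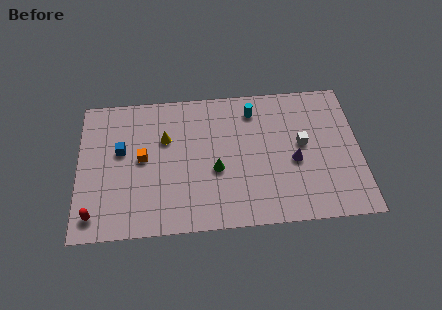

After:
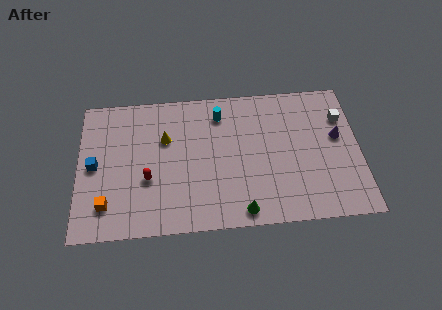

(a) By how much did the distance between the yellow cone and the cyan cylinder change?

-1.8

The distance was about 5.2 in the first image and 3.4 in the second, so they moved 1.8 units closer together.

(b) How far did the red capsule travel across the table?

3.7

The red capsule moved from about (0.9, 1.4) to (3.9, 3.5), a distance of √(3.0² + 2.1²) ≈ 3.7.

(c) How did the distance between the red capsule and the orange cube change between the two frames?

-1.7

Before: roughly 4.4 units apart; after: 2.7. That's 1.7 units closer together.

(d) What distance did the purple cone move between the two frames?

2.9

The purple cone was near (12.1, 4.0) before and (14.6, 5.4) after, so it travelled √(2.5² + 1.4²) ≈ 2.9 units.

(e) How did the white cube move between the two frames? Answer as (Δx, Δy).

(2.3, 1.6)

The white cube started near (12.6, 5.1) and ended near (14.9, 6.7).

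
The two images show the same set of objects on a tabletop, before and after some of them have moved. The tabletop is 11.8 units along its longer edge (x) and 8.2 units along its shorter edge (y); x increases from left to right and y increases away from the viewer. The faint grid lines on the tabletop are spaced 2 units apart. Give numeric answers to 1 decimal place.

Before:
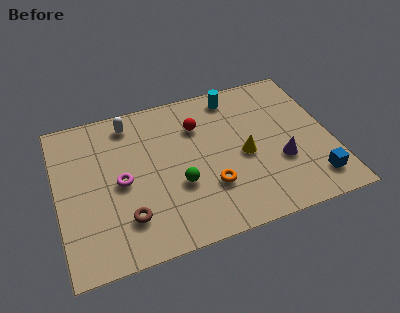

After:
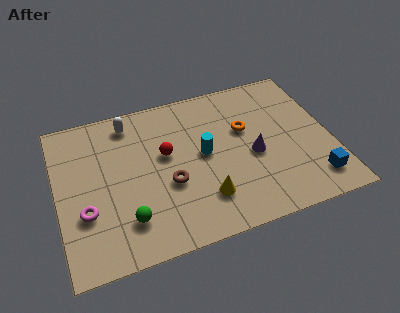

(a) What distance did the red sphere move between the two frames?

1.9

From (6.2, 5.9) to (4.7, 4.8), the red sphere covered √(1.5² + 1.1²) ≈ 1.9 units.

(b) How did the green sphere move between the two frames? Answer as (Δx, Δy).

(-2.3, -1.1)

The green sphere started near (5.1, 3.0) and ended near (2.8, 1.9).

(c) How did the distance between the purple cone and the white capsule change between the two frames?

-1.3

Before: roughly 7.4 units apart; after: 6.1. That's 1.3 units closer together.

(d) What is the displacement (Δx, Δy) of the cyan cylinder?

(-1.6, -2.8)

From the two frames, the cyan cylinder sits at roughly (7.9, 7.1) before and (6.3, 4.3) after.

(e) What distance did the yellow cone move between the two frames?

2.5

The yellow cone moved from about (8.0, 3.7) to (6.1, 2.0), a distance of √(1.9² + 1.7²) ≈ 2.5.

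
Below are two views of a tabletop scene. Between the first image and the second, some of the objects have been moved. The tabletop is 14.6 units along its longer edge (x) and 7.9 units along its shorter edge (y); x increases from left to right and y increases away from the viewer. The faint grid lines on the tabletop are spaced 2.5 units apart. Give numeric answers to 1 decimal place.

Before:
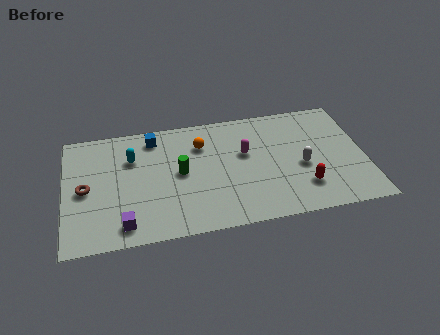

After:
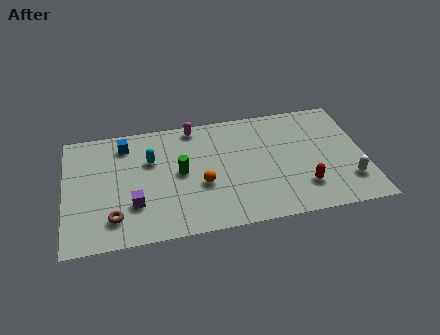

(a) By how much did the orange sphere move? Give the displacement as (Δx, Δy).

(-0.1, -2.7)

The orange sphere was at about (6.7, 5.8) and moved to about (6.6, 3.1).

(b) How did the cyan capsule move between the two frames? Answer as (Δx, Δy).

(0.9, -0.3)

From the two frames, the cyan capsule sits at roughly (3.3, 5.5) before and (4.2, 5.2) after.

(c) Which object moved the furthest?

the magenta capsule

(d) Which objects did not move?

the green cylinder and the red capsule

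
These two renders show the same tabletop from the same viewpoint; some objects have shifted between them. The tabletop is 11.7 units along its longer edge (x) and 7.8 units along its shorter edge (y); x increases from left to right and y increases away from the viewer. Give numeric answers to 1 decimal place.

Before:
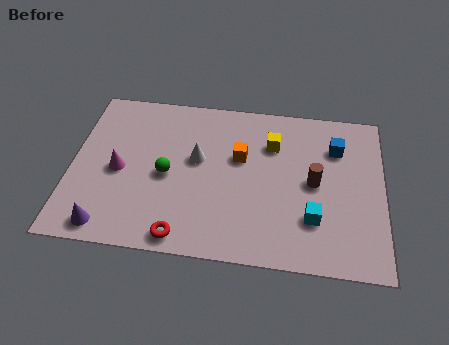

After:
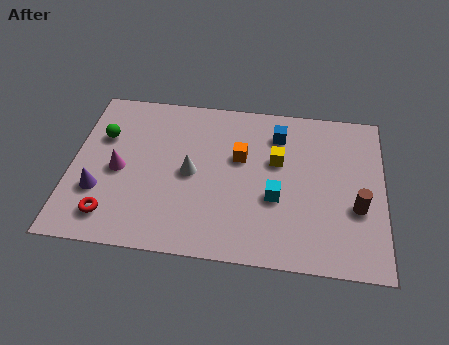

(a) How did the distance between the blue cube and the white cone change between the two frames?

-1.4

The distance was about 5.3 in the first image and 3.9 in the second, so they moved 1.4 units closer together.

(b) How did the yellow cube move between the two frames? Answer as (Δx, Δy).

(0.2, -0.8)

The yellow cube started near (7.5, 5.6) and ended near (7.7, 4.8).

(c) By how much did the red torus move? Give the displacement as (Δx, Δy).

(-2.7, 0.6)

From the two frames, the red torus sits at roughly (4.3, 0.8) before and (1.6, 1.4) after.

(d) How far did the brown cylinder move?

1.9

The brown cylinder moved from about (9.1, 3.9) to (10.7, 2.9), a distance of √(1.6² + 1.0²) ≈ 1.9.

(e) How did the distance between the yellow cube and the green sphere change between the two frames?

+2.2

Before: roughly 4.4 units apart; after: 6.6. That's 2.2 units further apart.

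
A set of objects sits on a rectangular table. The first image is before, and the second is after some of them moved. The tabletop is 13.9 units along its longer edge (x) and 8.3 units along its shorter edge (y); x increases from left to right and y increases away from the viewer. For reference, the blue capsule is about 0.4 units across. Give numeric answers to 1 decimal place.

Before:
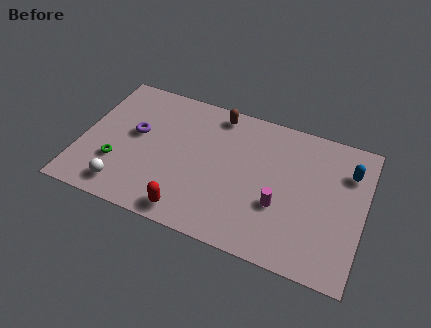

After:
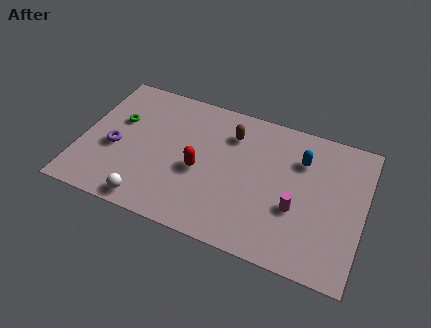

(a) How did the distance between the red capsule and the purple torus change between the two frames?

-0.6

Before: roughly 4.8 units apart; after: 4.2. That's 0.6 units closer together.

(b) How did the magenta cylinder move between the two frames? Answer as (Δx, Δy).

(0.8, 0.1)

The magenta cylinder started near (9.9, 3.0) and ended near (10.7, 3.1).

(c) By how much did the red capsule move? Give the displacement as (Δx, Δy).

(0.2, 2.6)

The red capsule started near (5.7, 1.0) and ended near (5.9, 3.6).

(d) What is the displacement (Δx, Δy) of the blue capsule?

(-2.3, -0.1)

The blue capsule was at about (13.0, 6.1) and moved to about (10.7, 6.0).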